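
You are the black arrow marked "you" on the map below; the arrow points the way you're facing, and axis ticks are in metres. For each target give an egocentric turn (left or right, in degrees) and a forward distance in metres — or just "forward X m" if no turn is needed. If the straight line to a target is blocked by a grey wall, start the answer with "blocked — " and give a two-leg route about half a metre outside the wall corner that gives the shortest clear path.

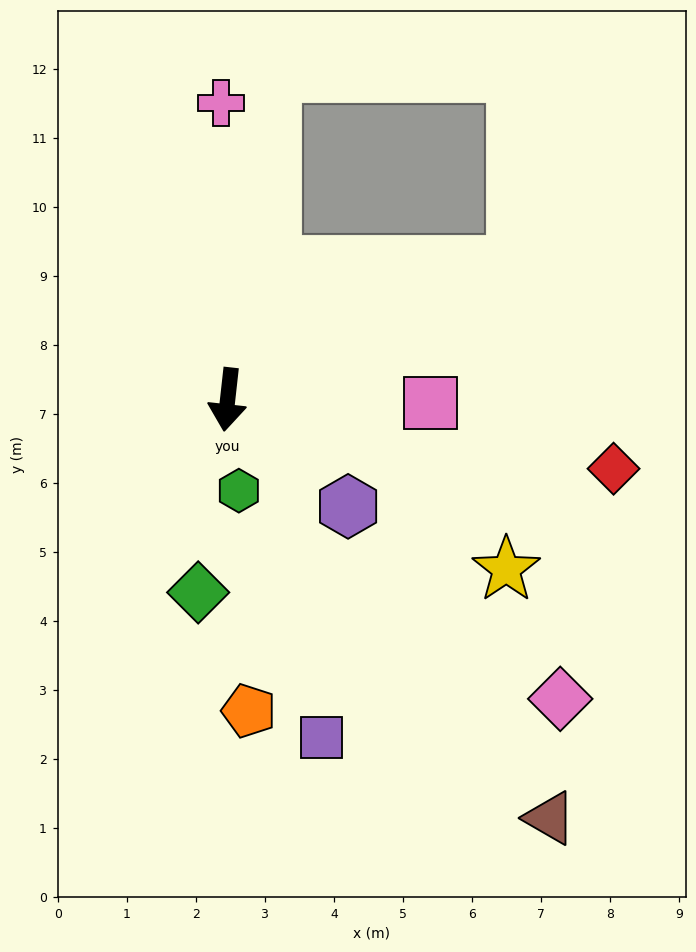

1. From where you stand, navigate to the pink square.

turn left 95°, forward 2.9 m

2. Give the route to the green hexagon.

turn left 13°, forward 1.3 m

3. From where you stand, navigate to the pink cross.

turn right 172°, forward 4.3 m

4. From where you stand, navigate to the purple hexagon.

turn left 55°, forward 2.3 m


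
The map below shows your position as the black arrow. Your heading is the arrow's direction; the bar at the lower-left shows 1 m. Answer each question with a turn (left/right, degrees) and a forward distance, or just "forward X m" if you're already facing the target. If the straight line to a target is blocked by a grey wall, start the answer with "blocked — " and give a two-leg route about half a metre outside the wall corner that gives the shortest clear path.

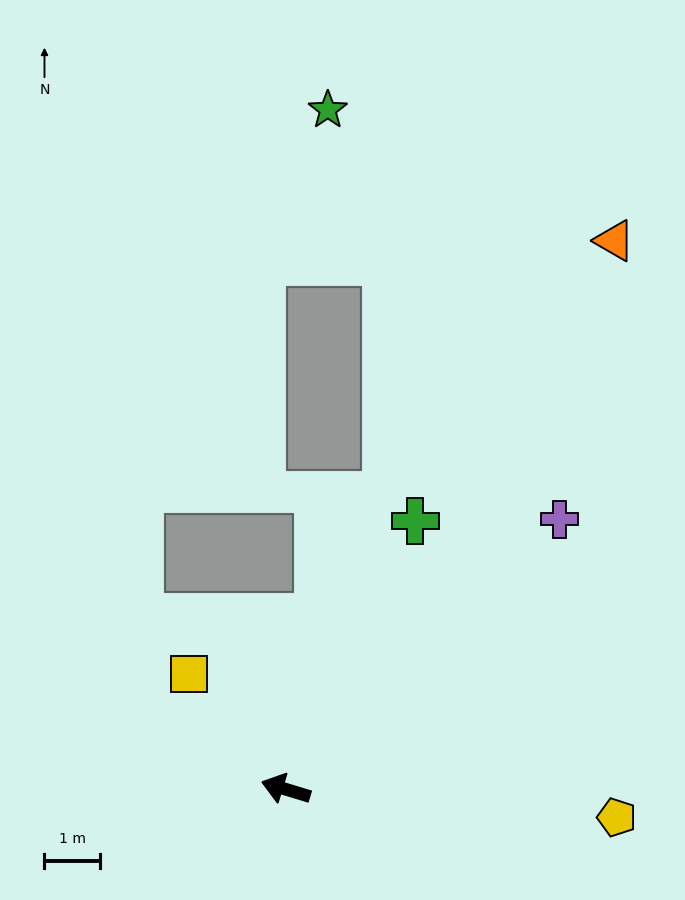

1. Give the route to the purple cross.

turn right 118°, forward 6.9 m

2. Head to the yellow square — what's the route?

turn right 33°, forward 2.7 m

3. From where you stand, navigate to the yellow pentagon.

turn right 168°, forward 6.0 m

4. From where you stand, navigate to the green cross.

turn right 99°, forward 5.4 m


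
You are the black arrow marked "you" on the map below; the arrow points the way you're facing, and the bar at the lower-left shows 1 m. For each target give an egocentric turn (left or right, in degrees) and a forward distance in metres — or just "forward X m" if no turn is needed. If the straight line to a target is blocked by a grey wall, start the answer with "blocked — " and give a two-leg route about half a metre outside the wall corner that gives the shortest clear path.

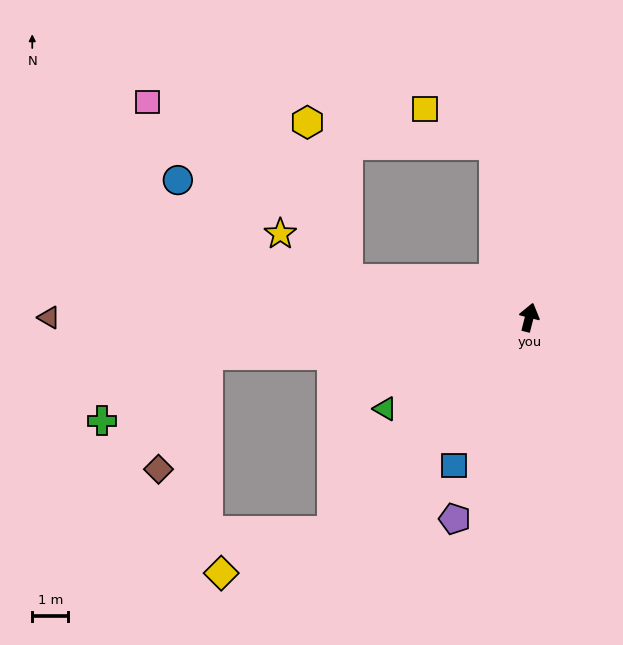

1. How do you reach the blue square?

turn left 167°, forward 4.6 m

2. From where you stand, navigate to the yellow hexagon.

blocked — turn left 92°, forward 5.1 m, then turn right 63°, forward 4.5 m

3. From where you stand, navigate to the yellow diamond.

blocked — turn left 152°, forward 8.0 m, then turn right 27°, forward 3.3 m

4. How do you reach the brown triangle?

turn left 104°, forward 13.3 m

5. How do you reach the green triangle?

turn left 137°, forward 4.7 m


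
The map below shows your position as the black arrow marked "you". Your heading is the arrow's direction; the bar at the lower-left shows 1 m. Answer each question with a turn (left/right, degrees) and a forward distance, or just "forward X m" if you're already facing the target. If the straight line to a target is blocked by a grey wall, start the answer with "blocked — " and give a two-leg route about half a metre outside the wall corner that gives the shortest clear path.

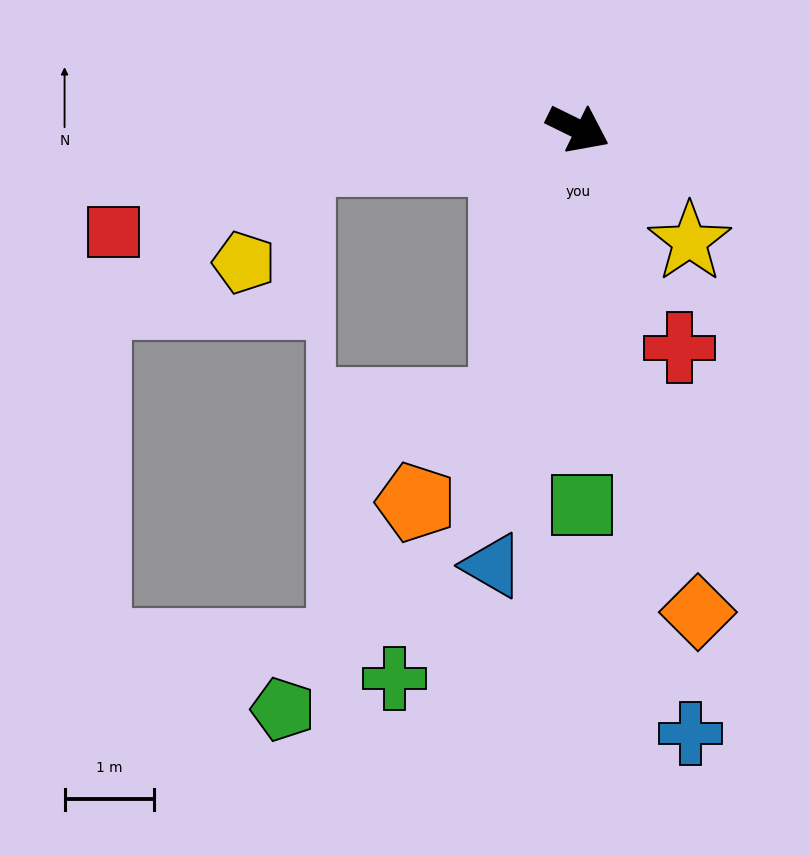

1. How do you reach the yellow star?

turn right 19°, forward 1.8 m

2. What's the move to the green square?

turn right 63°, forward 4.2 m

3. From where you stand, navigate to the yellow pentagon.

blocked — turn right 148°, forward 3.2 m, then turn left 57°, forward 1.3 m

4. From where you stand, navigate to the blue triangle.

turn right 75°, forward 5.0 m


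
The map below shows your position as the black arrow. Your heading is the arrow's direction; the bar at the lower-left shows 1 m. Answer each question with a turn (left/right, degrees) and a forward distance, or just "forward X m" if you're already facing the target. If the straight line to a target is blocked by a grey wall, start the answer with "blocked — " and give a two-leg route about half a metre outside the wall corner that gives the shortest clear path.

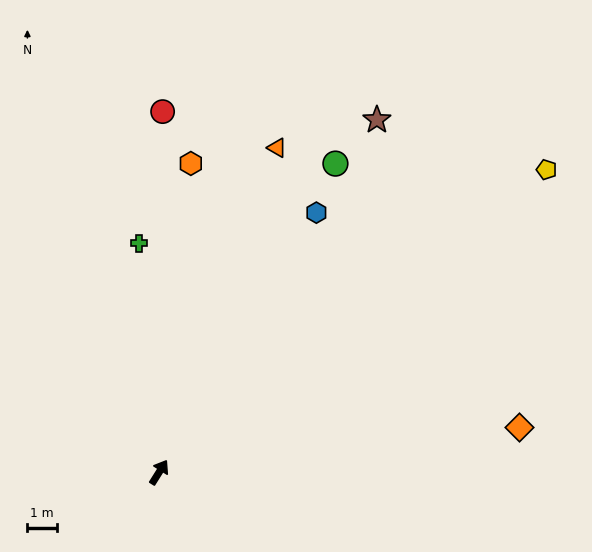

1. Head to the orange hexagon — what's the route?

turn left 26°, forward 10.6 m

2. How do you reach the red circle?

turn left 32°, forward 12.3 m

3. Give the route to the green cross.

turn left 37°, forward 7.8 m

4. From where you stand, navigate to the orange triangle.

turn left 12°, forward 11.8 m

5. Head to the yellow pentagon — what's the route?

turn right 20°, forward 16.8 m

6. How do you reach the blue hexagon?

forward 10.4 m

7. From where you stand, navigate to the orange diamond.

turn right 51°, forward 12.4 m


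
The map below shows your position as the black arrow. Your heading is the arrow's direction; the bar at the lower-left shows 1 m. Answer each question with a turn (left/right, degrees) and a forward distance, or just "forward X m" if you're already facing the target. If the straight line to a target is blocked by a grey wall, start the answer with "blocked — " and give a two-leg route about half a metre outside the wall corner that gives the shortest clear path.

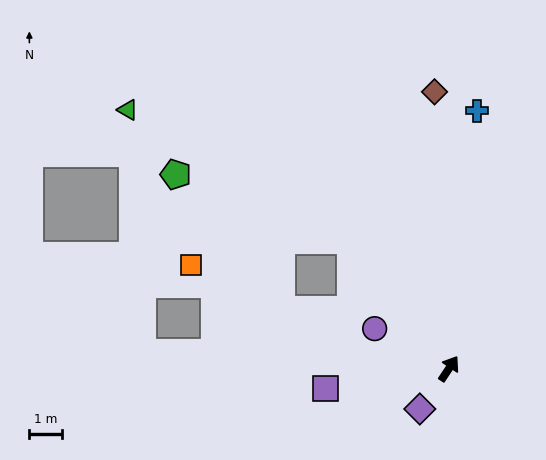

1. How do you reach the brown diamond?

turn left 37°, forward 8.5 m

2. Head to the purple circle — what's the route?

turn left 95°, forward 2.6 m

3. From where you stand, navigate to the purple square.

turn left 133°, forward 3.8 m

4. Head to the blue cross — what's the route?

turn left 27°, forward 7.9 m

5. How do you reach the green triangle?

blocked — turn left 71°, forward 4.9 m, then turn left 22°, forward 7.9 m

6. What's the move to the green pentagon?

blocked — turn left 71°, forward 4.9 m, then turn left 32°, forward 5.7 m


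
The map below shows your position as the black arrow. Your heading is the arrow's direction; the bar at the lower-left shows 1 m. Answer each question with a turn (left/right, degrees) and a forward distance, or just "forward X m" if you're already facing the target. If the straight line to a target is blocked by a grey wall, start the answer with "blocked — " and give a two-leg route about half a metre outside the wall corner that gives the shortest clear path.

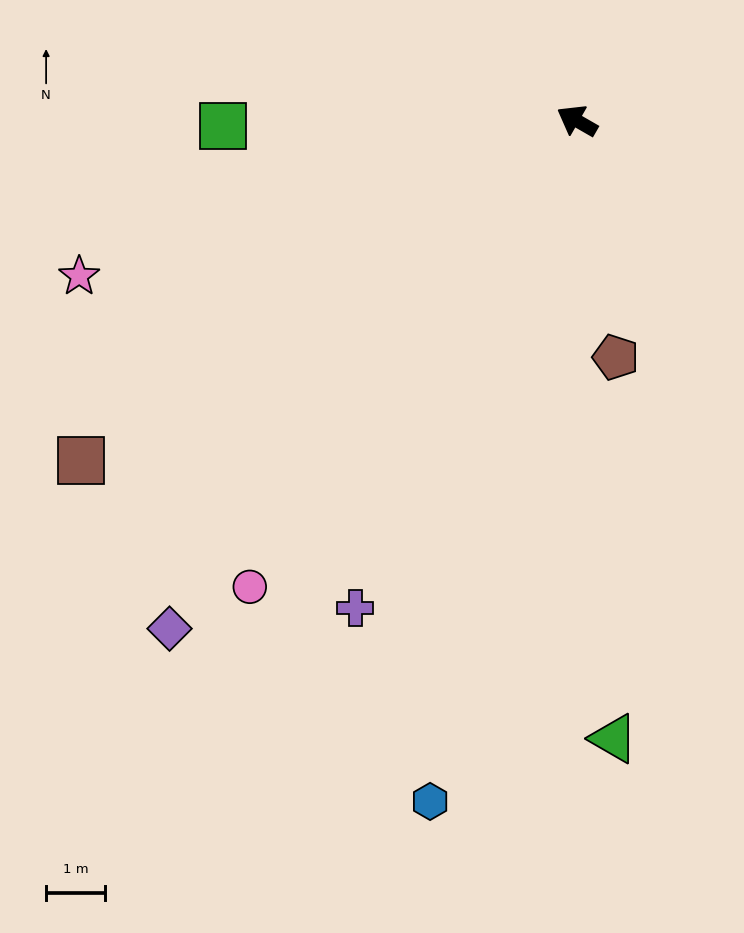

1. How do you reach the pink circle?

turn left 85°, forward 9.6 m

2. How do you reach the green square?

turn left 31°, forward 6.0 m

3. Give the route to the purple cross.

turn left 95°, forward 9.0 m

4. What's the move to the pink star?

turn left 47°, forward 8.8 m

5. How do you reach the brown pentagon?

turn left 129°, forward 4.0 m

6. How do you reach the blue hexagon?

turn left 108°, forward 11.8 m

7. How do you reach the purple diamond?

turn left 81°, forward 11.0 m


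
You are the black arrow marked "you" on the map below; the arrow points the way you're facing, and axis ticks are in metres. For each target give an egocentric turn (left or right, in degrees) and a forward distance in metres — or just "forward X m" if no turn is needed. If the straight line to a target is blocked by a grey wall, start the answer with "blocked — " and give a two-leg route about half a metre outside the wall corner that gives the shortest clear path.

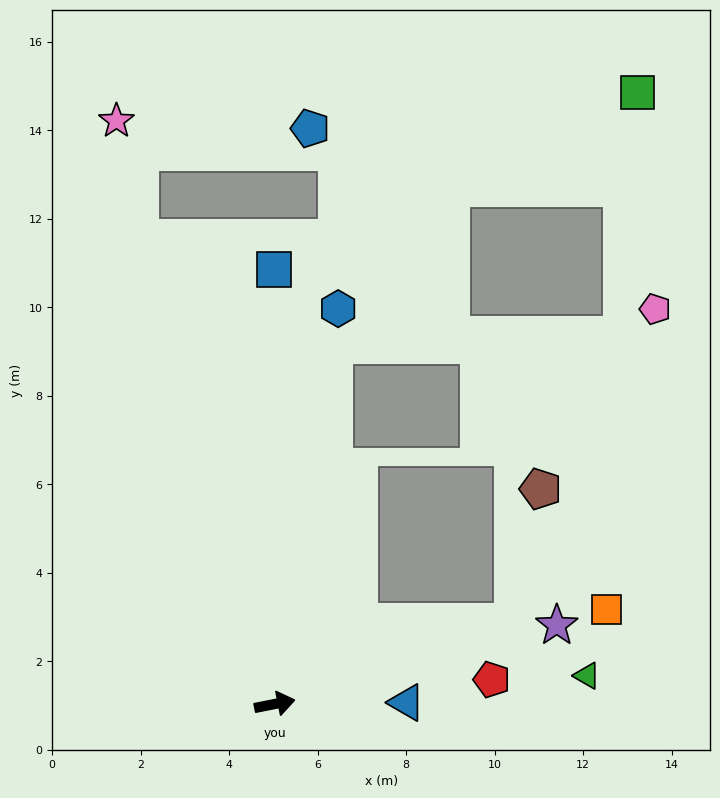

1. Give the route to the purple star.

turn left 4°, forward 6.6 m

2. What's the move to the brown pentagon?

blocked — turn left 8°, forward 5.7 m, then turn left 59°, forward 3.1 m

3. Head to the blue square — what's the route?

turn left 79°, forward 9.8 m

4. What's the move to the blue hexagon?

turn left 70°, forward 9.1 m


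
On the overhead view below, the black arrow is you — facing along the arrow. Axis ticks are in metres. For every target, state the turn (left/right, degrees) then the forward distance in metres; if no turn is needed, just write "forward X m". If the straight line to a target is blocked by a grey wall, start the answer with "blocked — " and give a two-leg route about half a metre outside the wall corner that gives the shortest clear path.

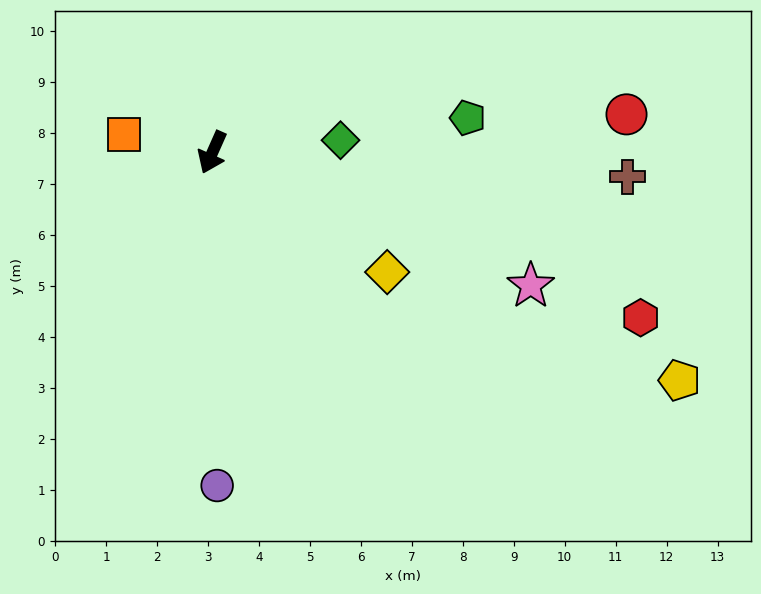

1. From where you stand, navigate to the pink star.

turn left 91°, forward 6.8 m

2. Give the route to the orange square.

turn right 77°, forward 1.8 m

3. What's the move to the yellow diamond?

turn left 80°, forward 4.2 m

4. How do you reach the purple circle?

turn left 25°, forward 6.5 m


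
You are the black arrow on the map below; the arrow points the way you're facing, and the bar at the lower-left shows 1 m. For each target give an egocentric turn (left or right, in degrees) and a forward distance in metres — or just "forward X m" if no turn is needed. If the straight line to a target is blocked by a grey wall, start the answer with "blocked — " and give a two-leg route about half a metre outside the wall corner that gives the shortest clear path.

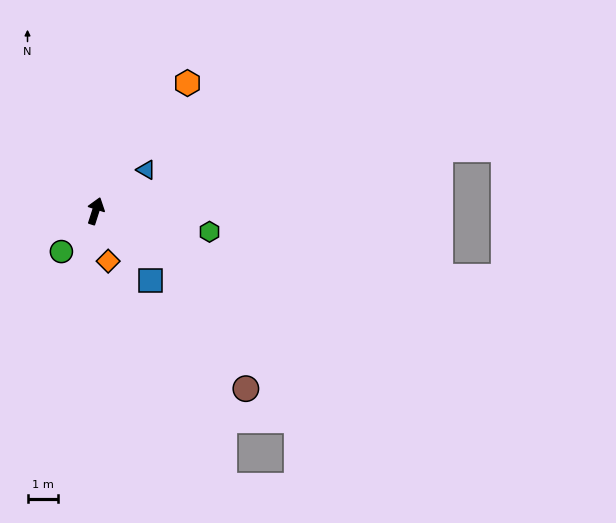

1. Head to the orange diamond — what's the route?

turn right 148°, forward 1.7 m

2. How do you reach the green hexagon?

turn right 83°, forward 3.8 m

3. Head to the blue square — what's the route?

turn right 124°, forward 2.9 m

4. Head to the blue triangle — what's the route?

turn right 33°, forward 2.1 m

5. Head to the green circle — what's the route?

turn left 158°, forward 1.7 m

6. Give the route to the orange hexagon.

turn right 18°, forward 5.1 m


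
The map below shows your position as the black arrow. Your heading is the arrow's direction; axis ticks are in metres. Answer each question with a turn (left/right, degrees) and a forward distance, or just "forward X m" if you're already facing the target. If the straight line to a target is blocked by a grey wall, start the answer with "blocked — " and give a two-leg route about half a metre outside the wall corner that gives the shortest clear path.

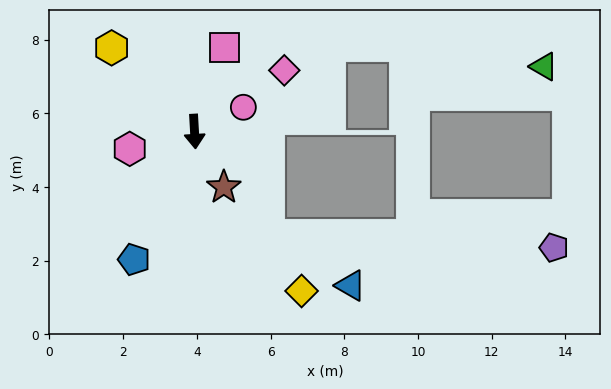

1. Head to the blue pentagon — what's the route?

turn right 29°, forward 3.8 m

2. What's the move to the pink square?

turn left 157°, forward 2.4 m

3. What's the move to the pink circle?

turn left 113°, forward 1.5 m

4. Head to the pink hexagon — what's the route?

turn right 78°, forward 1.8 m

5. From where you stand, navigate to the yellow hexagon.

turn right 139°, forward 3.2 m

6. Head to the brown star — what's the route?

turn left 25°, forward 1.7 m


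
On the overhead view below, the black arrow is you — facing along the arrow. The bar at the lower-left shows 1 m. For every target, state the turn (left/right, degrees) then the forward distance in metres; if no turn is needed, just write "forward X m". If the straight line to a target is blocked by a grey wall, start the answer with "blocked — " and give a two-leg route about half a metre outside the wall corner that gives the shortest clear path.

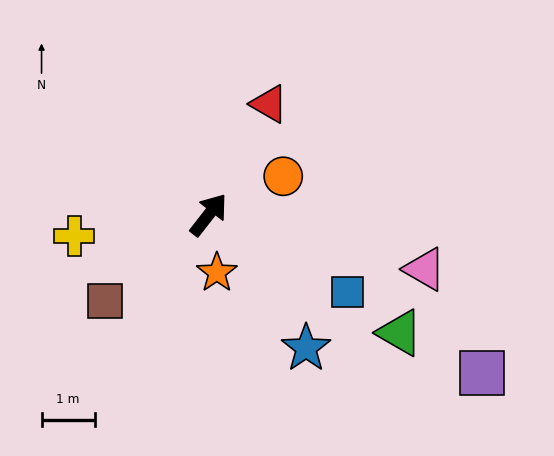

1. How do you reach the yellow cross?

turn left 137°, forward 2.6 m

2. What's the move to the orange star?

turn right 134°, forward 1.1 m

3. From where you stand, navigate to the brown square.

turn left 168°, forward 2.5 m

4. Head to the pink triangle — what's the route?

turn right 66°, forward 4.2 m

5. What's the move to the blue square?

turn right 81°, forward 3.0 m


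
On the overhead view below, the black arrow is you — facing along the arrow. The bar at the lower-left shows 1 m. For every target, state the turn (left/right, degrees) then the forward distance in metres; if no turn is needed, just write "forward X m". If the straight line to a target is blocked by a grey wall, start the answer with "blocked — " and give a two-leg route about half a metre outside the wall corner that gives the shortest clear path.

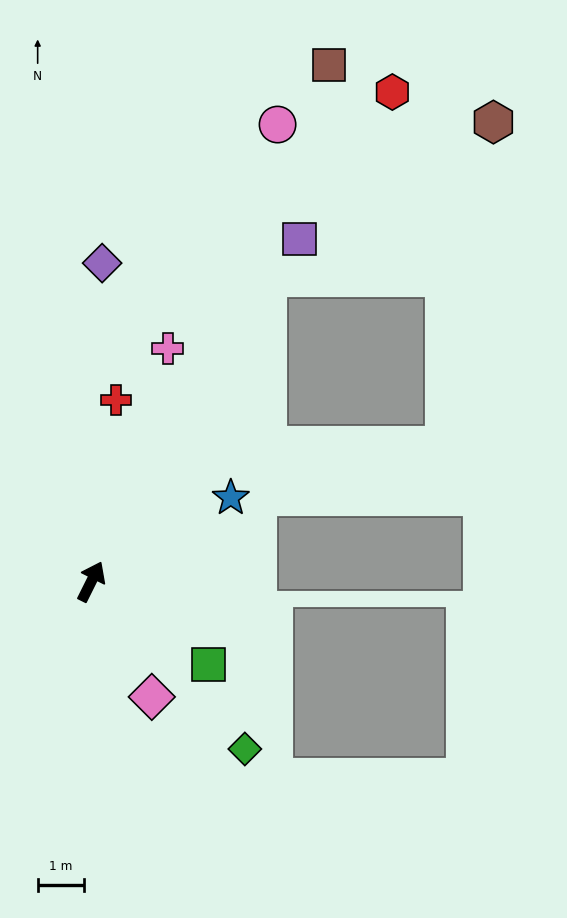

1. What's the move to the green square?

turn right 99°, forward 3.1 m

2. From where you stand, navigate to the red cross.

turn left 19°, forward 3.9 m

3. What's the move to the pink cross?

turn left 8°, forward 5.3 m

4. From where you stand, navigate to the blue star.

turn right 33°, forward 3.5 m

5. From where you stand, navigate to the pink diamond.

turn right 126°, forward 2.8 m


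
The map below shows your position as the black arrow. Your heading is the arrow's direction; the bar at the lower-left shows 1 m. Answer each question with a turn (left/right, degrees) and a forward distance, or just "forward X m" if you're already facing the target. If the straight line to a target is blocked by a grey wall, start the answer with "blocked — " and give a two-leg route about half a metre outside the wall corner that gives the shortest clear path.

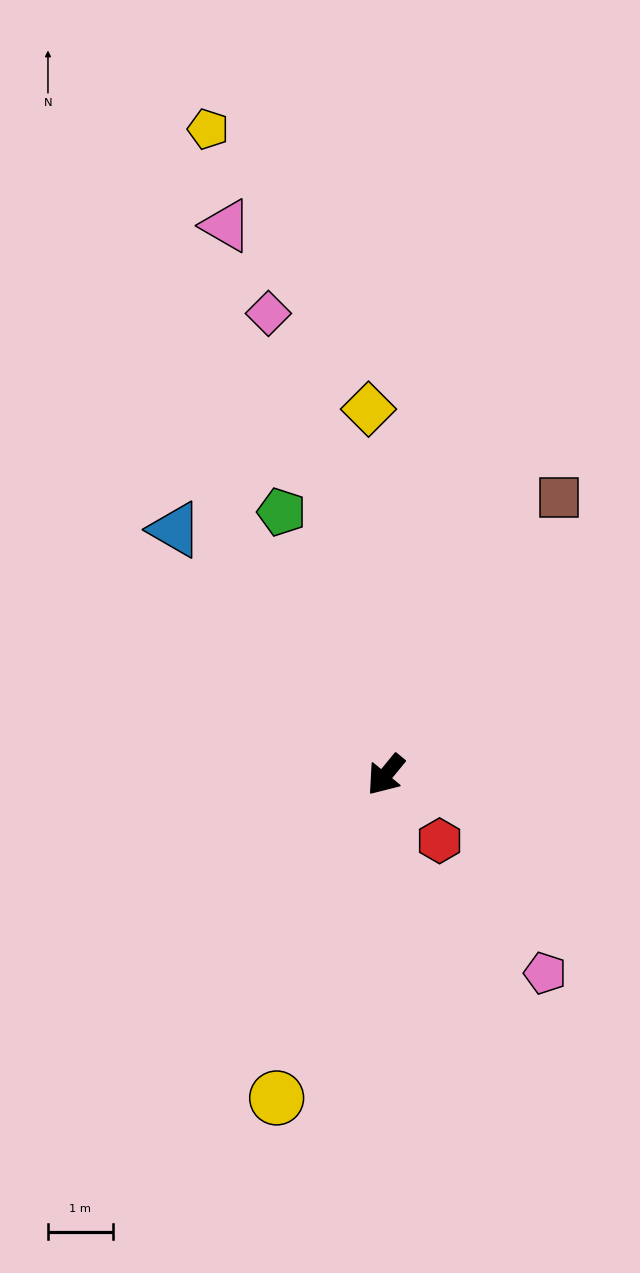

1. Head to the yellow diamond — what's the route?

turn right 138°, forward 5.7 m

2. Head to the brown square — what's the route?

turn right 173°, forward 5.1 m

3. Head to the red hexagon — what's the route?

turn left 79°, forward 1.3 m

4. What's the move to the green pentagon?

turn right 119°, forward 4.4 m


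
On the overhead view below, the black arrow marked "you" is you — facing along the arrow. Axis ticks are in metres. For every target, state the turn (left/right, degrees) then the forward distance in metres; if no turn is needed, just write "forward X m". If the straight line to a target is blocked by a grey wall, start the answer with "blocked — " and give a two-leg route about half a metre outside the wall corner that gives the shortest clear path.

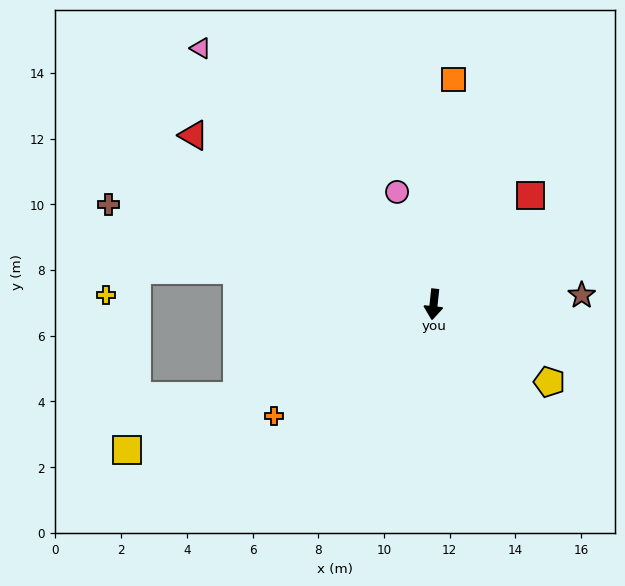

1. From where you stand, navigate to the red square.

turn left 144°, forward 4.4 m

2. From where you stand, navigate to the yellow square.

turn right 59°, forward 10.3 m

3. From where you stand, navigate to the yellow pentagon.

turn left 62°, forward 4.2 m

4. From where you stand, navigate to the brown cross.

turn right 101°, forward 10.4 m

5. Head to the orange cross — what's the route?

turn right 49°, forward 5.9 m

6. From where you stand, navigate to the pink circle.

turn right 156°, forward 3.6 m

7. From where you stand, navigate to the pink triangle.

turn right 132°, forward 10.5 m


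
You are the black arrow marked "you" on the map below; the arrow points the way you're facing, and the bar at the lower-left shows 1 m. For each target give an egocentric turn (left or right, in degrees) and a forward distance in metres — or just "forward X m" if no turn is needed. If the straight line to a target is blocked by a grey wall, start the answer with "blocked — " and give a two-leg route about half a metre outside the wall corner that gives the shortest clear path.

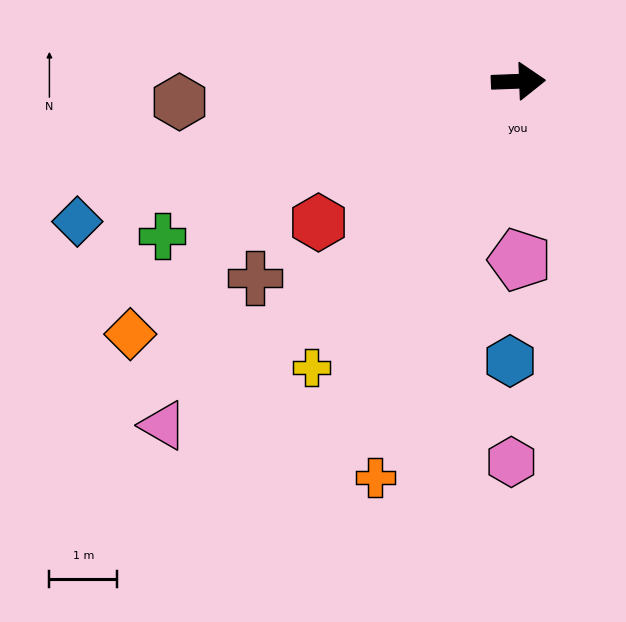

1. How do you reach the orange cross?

turn right 112°, forward 6.2 m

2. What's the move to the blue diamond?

turn right 165°, forward 6.8 m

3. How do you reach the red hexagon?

turn right 147°, forward 3.6 m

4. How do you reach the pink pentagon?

turn right 92°, forward 2.6 m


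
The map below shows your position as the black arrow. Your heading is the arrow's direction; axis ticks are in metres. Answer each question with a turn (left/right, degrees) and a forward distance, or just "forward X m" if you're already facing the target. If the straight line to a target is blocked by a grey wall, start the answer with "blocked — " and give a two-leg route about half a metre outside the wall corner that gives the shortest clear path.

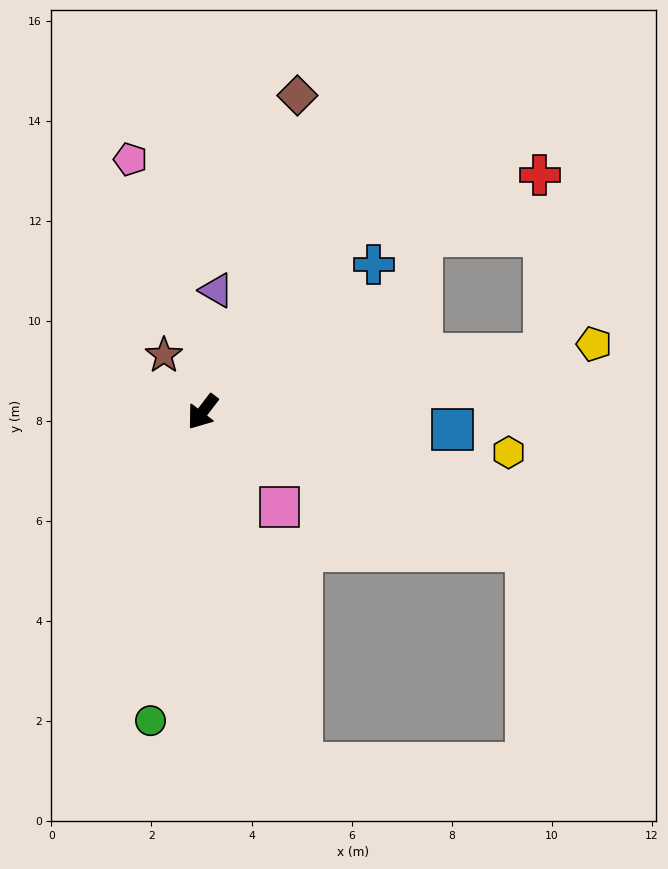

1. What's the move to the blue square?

turn left 123°, forward 5.0 m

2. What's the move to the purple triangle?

turn right 149°, forward 2.4 m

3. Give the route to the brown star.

turn right 108°, forward 1.4 m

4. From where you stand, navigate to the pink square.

turn left 76°, forward 2.4 m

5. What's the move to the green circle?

turn left 28°, forward 6.3 m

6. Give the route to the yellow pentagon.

turn left 137°, forward 7.9 m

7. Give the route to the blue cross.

turn left 168°, forward 4.5 m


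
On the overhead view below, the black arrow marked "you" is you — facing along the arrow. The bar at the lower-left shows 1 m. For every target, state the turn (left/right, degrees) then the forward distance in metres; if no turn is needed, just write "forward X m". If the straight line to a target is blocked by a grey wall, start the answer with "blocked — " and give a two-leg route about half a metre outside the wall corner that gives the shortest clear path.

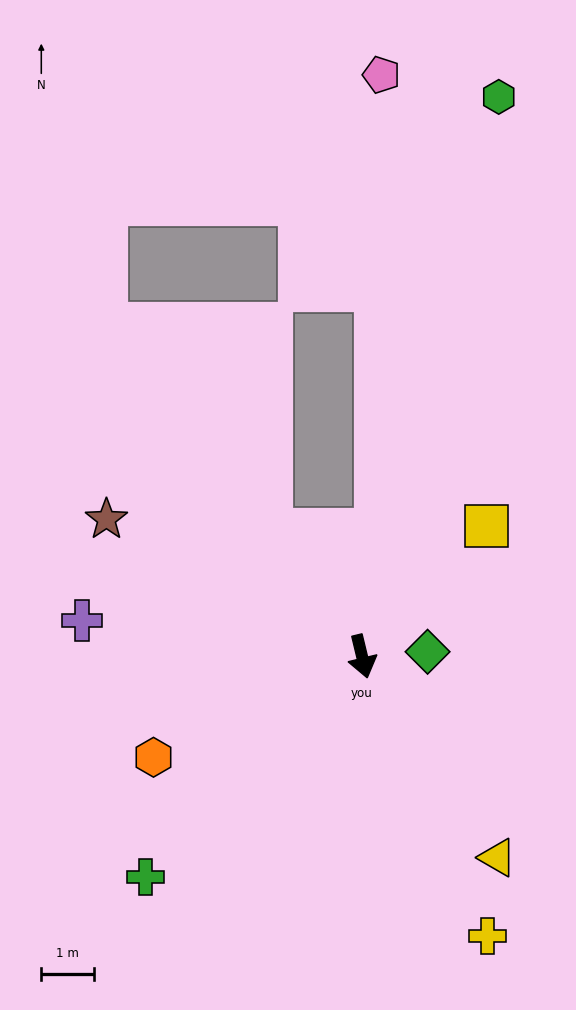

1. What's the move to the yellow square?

turn left 123°, forward 3.4 m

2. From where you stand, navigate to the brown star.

turn right 132°, forward 5.5 m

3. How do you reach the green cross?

turn right 58°, forward 5.8 m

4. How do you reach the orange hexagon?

turn right 78°, forward 4.4 m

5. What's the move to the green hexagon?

turn left 153°, forward 10.9 m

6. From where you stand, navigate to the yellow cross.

turn left 11°, forward 5.8 m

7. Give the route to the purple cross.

turn right 111°, forward 5.3 m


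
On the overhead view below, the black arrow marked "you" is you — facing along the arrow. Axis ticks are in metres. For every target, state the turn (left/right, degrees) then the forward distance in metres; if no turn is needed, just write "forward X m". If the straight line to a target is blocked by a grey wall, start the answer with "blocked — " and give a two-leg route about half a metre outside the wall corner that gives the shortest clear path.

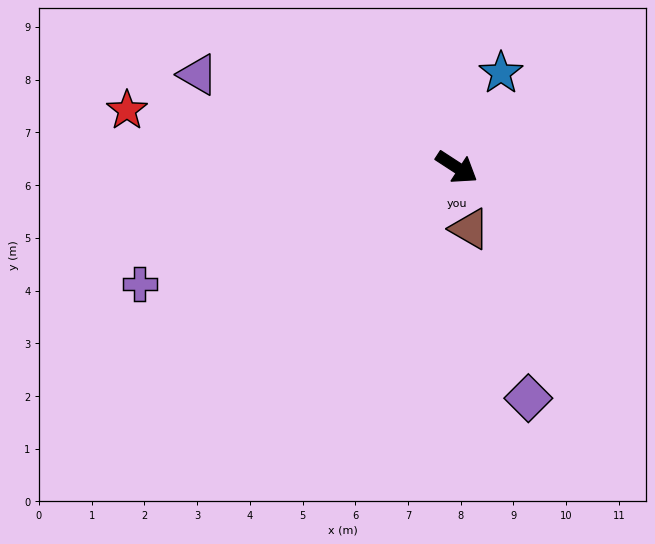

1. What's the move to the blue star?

turn left 98°, forward 2.0 m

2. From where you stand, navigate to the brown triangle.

turn right 45°, forward 1.2 m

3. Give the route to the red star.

turn right 157°, forward 6.3 m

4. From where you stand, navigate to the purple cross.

turn right 127°, forward 6.4 m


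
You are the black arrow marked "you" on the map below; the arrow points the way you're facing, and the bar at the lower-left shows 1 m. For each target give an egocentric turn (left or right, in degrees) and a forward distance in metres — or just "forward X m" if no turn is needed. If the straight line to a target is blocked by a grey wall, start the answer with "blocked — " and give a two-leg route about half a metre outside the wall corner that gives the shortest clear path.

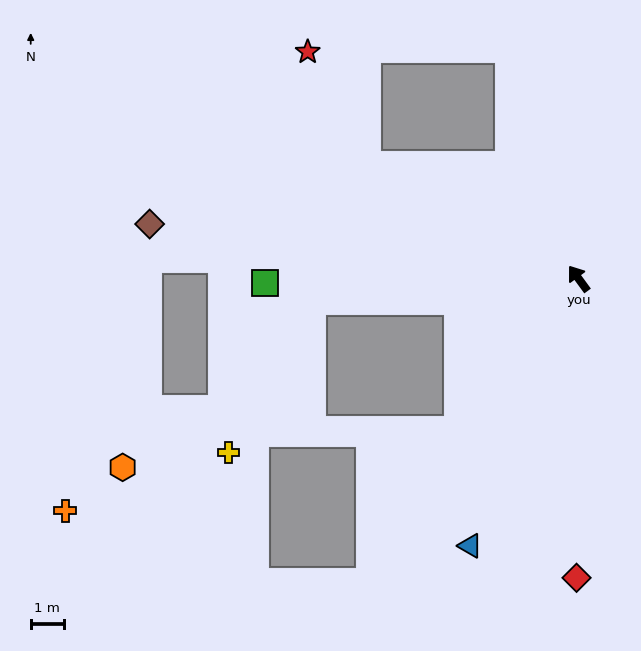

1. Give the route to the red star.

blocked — turn left 26°, forward 7.2 m, then turn right 35°, forward 3.8 m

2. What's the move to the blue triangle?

turn left 122°, forward 8.7 m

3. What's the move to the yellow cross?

blocked — turn left 59°, forward 8.0 m, then turn left 56°, forward 5.2 m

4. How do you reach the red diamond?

turn left 143°, forward 9.0 m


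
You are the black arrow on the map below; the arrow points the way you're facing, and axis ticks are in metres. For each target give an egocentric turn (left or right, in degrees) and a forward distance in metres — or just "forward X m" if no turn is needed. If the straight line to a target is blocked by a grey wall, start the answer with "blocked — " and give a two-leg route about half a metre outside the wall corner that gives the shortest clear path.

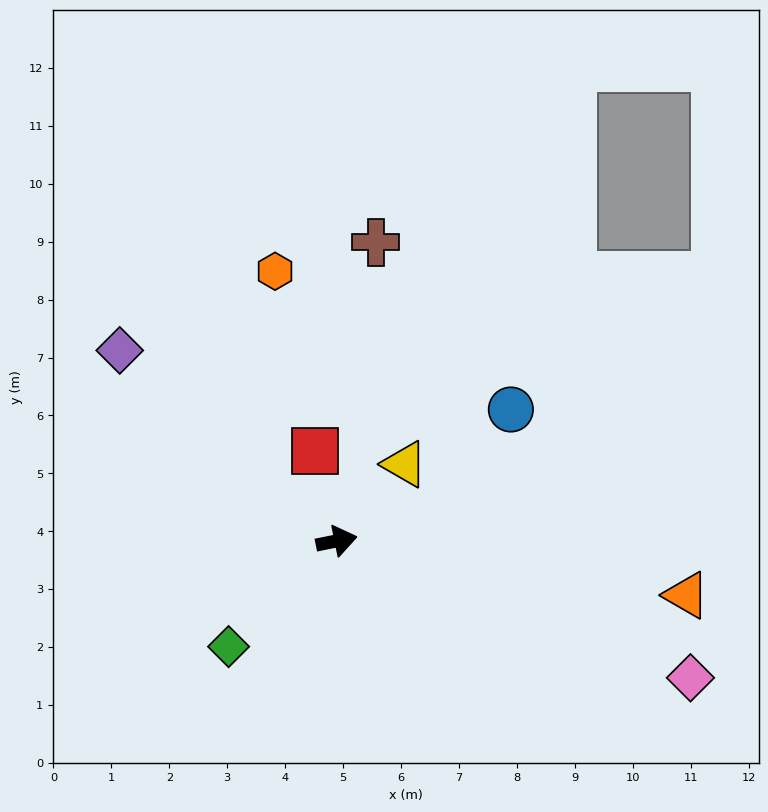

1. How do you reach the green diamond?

turn right 147°, forward 2.6 m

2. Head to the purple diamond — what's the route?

turn left 127°, forward 5.0 m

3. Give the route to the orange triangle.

turn right 20°, forward 6.1 m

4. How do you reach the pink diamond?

turn right 33°, forward 6.5 m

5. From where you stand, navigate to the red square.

turn left 92°, forward 1.6 m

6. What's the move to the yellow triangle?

turn left 37°, forward 1.8 m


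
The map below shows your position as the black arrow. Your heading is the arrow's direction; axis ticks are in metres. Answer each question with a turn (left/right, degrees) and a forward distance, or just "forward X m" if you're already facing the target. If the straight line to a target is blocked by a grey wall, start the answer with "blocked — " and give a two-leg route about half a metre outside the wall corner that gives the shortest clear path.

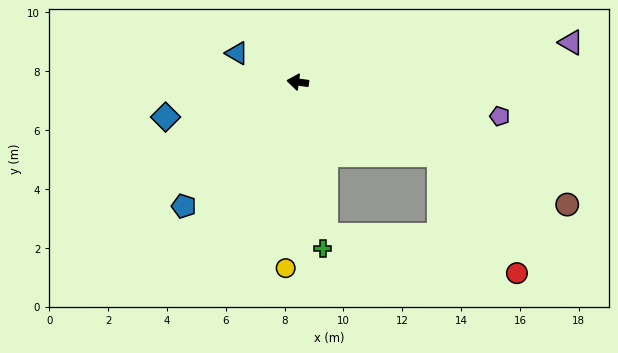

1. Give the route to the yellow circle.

turn left 94°, forward 6.3 m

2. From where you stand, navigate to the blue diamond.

turn left 22°, forward 4.6 m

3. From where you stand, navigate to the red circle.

blocked — turn left 160°, forward 5.4 m, then turn right 29°, forward 4.8 m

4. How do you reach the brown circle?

turn left 163°, forward 10.1 m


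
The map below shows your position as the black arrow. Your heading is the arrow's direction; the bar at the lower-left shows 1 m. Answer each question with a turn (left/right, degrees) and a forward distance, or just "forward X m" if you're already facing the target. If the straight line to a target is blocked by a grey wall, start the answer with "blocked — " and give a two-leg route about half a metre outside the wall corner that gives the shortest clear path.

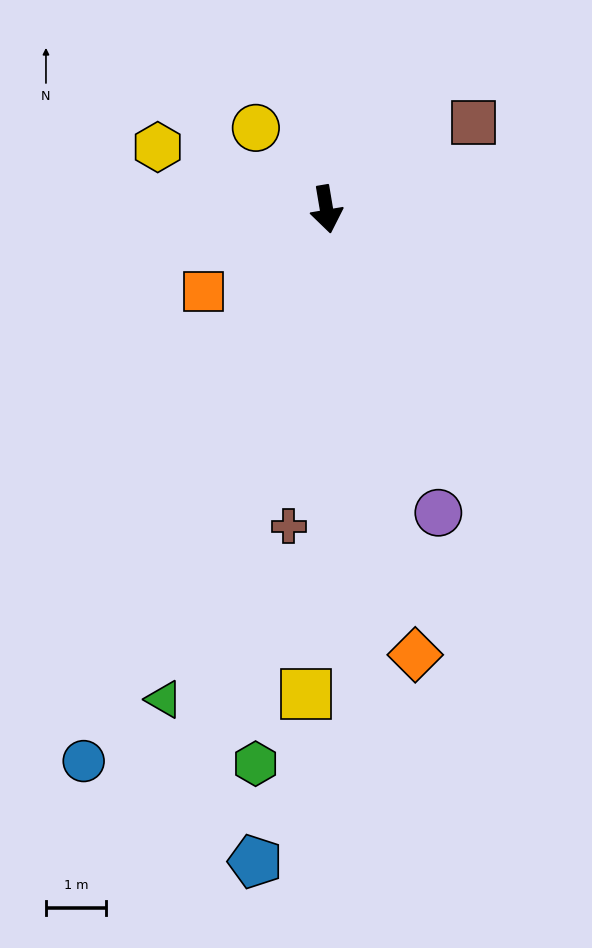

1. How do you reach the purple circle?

turn left 11°, forward 5.4 m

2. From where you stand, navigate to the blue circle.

turn right 33°, forward 10.1 m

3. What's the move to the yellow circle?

turn right 149°, forward 1.8 m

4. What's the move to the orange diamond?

forward 7.6 m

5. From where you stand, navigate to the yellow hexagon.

turn right 120°, forward 3.0 m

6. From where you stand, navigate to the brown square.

turn left 111°, forward 2.9 m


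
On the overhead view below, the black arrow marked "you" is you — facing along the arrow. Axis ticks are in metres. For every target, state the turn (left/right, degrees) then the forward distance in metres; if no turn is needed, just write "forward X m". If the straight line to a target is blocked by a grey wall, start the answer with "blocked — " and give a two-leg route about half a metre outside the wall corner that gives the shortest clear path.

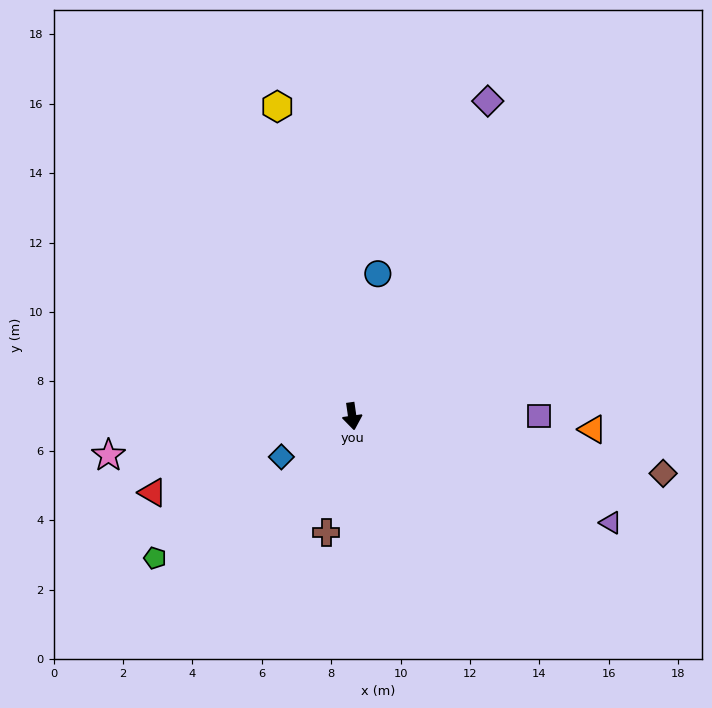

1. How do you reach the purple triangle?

turn left 59°, forward 8.1 m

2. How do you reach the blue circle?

turn left 162°, forward 4.2 m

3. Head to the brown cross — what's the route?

turn right 21°, forward 3.4 m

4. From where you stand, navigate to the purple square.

turn left 82°, forward 5.4 m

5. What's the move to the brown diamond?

turn left 71°, forward 9.1 m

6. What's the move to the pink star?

turn right 89°, forward 7.1 m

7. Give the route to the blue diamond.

turn right 68°, forward 2.4 m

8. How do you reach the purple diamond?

turn left 149°, forward 9.9 m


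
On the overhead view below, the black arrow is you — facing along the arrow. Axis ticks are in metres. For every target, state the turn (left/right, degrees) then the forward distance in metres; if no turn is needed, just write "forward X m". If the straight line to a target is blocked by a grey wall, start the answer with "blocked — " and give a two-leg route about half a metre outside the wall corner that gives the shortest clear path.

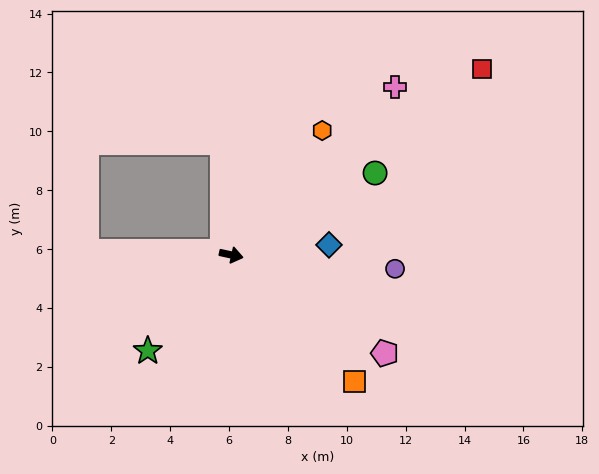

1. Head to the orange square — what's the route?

turn right 33°, forward 6.0 m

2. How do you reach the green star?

turn right 119°, forward 4.3 m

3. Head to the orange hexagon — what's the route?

turn left 66°, forward 5.2 m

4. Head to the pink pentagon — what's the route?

turn right 20°, forward 6.2 m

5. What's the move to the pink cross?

turn left 58°, forward 8.0 m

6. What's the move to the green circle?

turn left 42°, forward 5.6 m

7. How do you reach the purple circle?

turn left 8°, forward 5.6 m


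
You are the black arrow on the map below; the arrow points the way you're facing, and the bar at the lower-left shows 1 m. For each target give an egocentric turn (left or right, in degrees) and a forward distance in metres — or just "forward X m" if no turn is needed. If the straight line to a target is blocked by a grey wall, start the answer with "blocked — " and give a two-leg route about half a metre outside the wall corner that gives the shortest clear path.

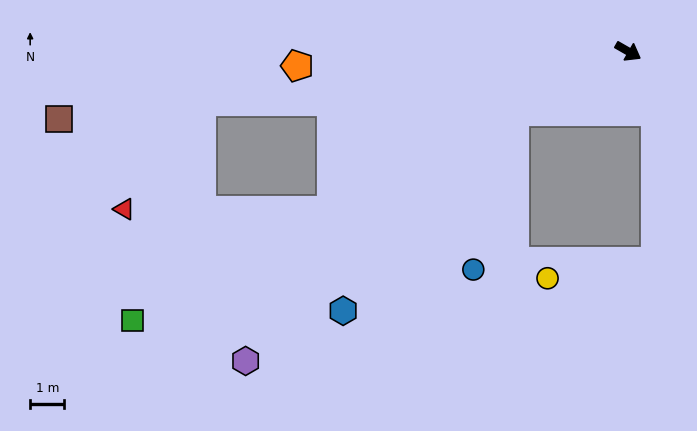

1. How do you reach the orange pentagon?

turn right 148°, forward 9.7 m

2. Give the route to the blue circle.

blocked — turn right 122°, forward 3.7 m, then turn left 47°, forward 4.8 m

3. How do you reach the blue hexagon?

blocked — turn right 122°, forward 3.7 m, then turn left 21°, forward 7.7 m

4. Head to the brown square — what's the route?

turn right 143°, forward 16.8 m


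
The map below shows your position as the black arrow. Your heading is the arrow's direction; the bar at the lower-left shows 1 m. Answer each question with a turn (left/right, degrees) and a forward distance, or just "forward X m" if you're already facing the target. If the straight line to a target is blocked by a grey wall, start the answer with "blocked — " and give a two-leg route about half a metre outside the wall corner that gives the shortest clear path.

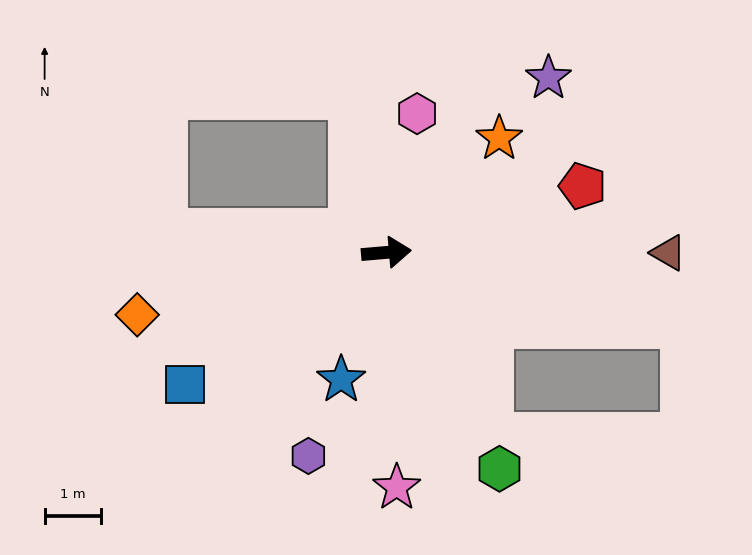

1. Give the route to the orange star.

turn left 40°, forward 2.8 m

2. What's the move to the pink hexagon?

turn left 73°, forward 2.5 m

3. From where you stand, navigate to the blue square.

turn right 152°, forward 4.2 m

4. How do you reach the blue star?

turn right 114°, forward 2.4 m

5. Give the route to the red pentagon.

turn left 14°, forward 3.6 m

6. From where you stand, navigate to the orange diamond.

turn right 171°, forward 4.5 m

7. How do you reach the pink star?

turn right 92°, forward 4.1 m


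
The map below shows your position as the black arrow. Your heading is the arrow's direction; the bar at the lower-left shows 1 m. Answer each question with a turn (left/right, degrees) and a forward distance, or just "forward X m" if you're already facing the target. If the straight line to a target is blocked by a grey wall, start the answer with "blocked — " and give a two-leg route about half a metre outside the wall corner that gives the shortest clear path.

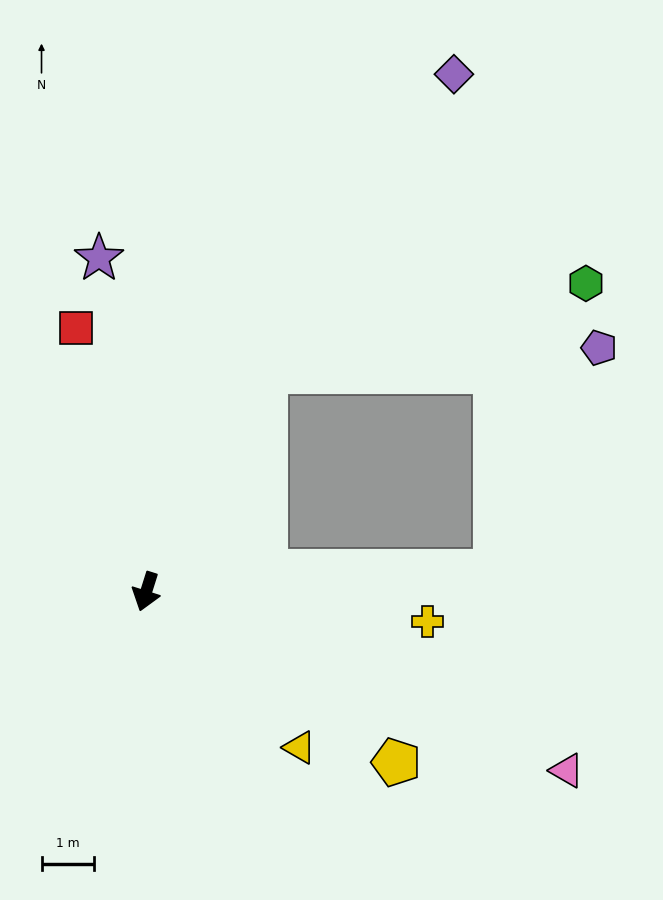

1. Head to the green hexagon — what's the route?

blocked — turn left 169°, forward 4.7 m, then turn right 46°, forward 6.3 m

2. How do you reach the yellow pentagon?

turn left 73°, forward 5.7 m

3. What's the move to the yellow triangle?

turn left 62°, forward 4.1 m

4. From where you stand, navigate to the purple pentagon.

blocked — turn left 169°, forward 4.7 m, then turn right 58°, forward 6.3 m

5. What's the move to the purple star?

turn right 154°, forward 6.4 m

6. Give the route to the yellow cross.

turn left 101°, forward 5.4 m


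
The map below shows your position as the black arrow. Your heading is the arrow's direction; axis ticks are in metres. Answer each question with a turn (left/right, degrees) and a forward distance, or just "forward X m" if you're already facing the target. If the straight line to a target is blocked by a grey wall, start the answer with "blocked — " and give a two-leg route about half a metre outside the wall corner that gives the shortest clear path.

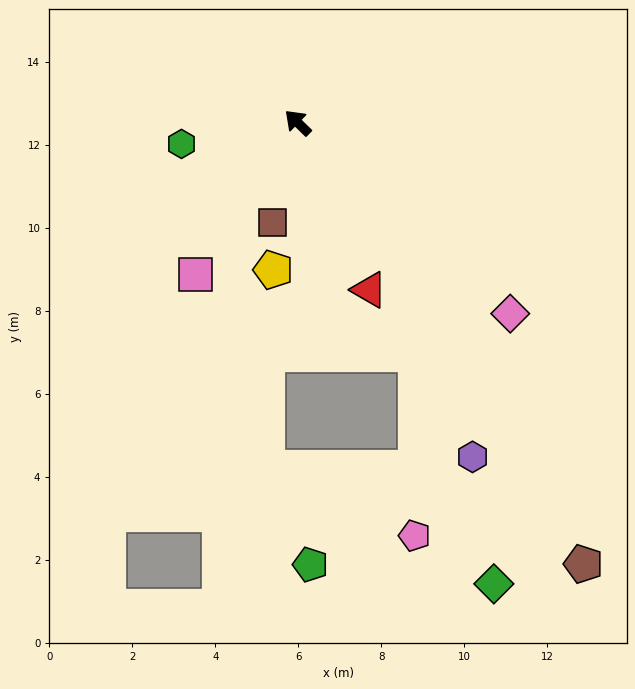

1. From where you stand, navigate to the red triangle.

turn left 157°, forward 4.4 m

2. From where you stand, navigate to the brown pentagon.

turn left 167°, forward 12.7 m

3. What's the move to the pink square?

turn left 100°, forward 4.4 m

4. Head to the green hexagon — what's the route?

turn left 55°, forward 2.8 m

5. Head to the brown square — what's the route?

turn left 120°, forward 2.5 m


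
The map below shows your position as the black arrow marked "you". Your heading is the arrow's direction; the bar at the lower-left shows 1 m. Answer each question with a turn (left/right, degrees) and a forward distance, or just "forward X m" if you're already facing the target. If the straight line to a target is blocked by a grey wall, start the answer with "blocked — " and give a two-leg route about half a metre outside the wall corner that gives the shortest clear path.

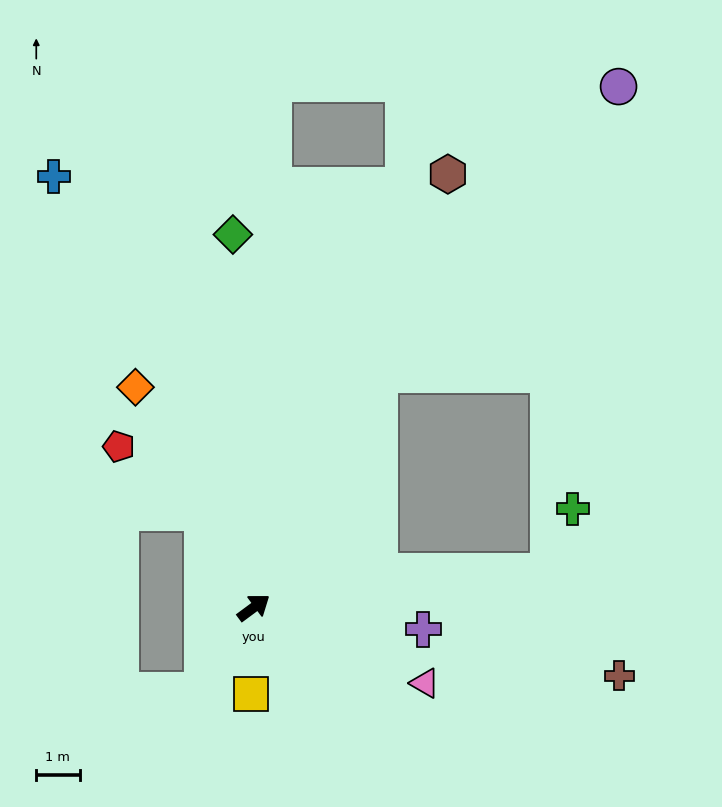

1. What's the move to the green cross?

blocked — turn right 30°, forward 6.9 m, then turn left 62°, forward 1.6 m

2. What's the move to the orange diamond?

turn left 82°, forward 5.8 m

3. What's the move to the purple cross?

turn right 44°, forward 3.9 m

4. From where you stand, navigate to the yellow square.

turn right 128°, forward 2.0 m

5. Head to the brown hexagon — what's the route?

turn left 29°, forward 11.0 m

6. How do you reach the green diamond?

turn left 57°, forward 8.6 m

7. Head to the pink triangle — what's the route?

turn right 60°, forward 4.3 m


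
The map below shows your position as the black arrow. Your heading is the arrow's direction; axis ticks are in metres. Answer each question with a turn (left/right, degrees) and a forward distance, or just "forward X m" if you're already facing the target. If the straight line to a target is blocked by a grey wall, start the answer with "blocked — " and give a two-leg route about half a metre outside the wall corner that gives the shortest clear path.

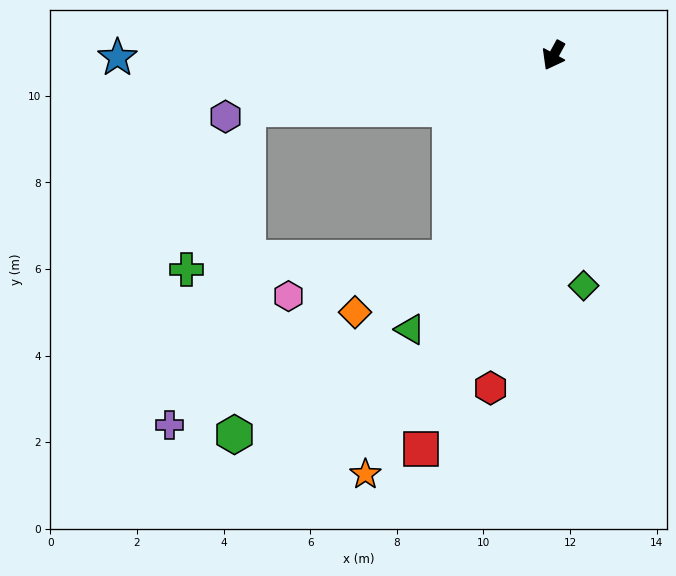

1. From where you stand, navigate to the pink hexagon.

blocked — forward 5.3 m, then turn right 48°, forward 3.8 m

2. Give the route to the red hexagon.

turn left 18°, forward 7.8 m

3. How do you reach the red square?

turn left 10°, forward 9.6 m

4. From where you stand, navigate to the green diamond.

turn left 36°, forward 5.4 m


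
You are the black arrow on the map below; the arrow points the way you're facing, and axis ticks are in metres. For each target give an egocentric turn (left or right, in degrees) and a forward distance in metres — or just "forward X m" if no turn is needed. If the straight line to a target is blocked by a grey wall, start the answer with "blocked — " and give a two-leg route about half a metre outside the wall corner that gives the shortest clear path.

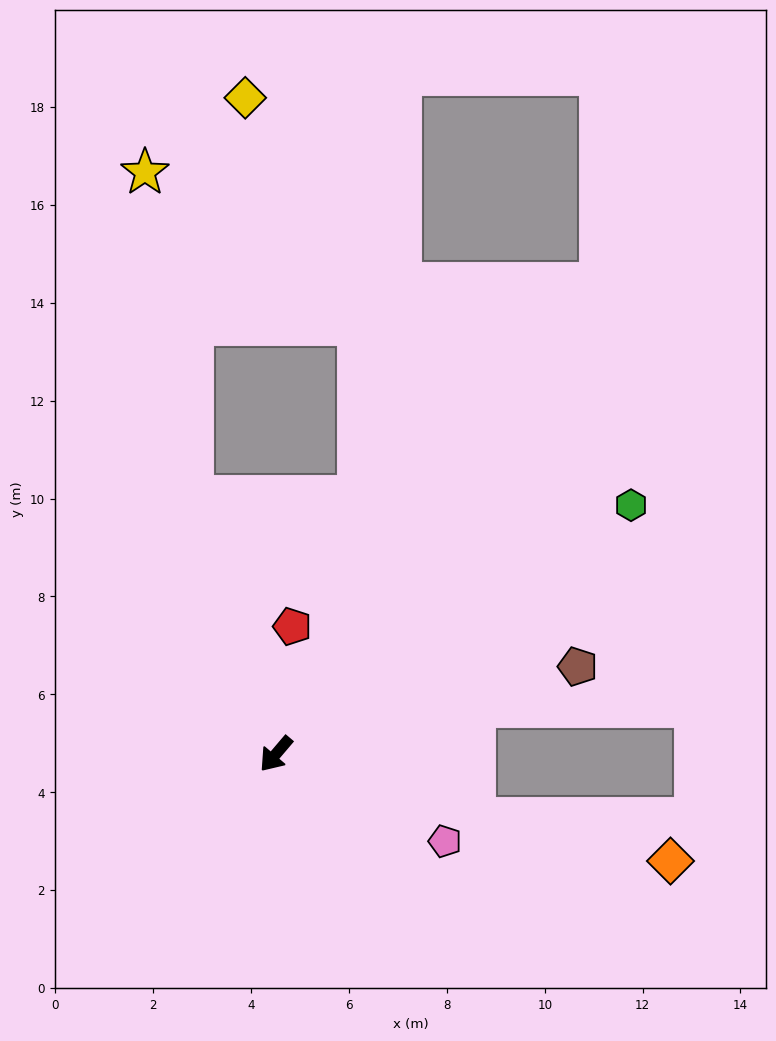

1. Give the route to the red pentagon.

turn right 147°, forward 2.6 m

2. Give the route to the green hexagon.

turn left 165°, forward 8.9 m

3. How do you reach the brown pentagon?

turn left 147°, forward 6.4 m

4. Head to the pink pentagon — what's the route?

turn left 103°, forward 3.9 m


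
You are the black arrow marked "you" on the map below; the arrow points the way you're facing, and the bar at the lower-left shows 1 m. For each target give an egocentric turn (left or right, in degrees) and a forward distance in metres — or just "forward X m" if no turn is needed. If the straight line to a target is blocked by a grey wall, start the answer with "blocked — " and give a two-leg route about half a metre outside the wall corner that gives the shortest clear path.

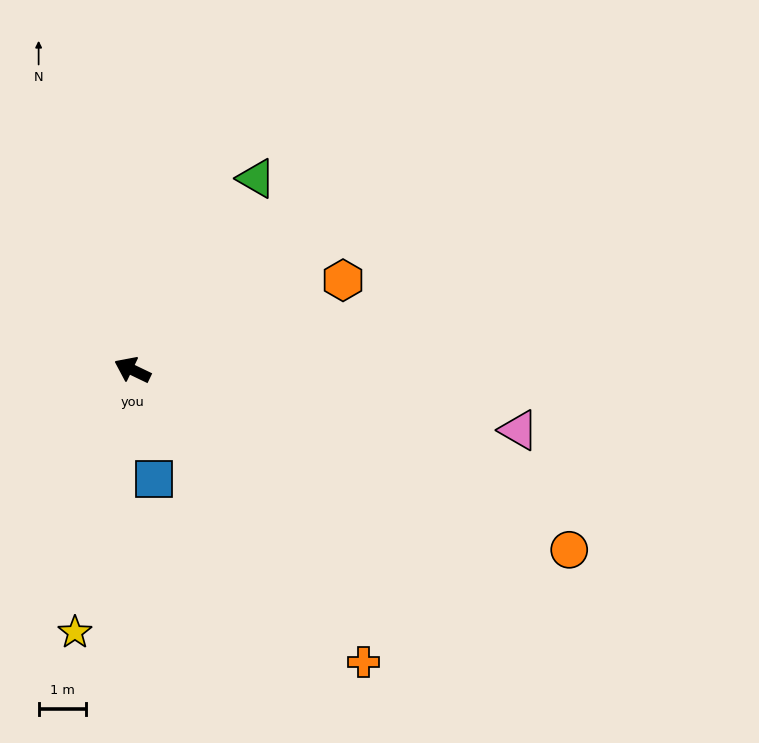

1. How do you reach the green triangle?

turn right 97°, forward 4.8 m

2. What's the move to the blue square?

turn left 127°, forward 2.4 m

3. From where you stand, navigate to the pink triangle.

turn right 163°, forward 8.3 m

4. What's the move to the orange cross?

turn left 154°, forward 7.9 m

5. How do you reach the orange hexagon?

turn right 131°, forward 4.9 m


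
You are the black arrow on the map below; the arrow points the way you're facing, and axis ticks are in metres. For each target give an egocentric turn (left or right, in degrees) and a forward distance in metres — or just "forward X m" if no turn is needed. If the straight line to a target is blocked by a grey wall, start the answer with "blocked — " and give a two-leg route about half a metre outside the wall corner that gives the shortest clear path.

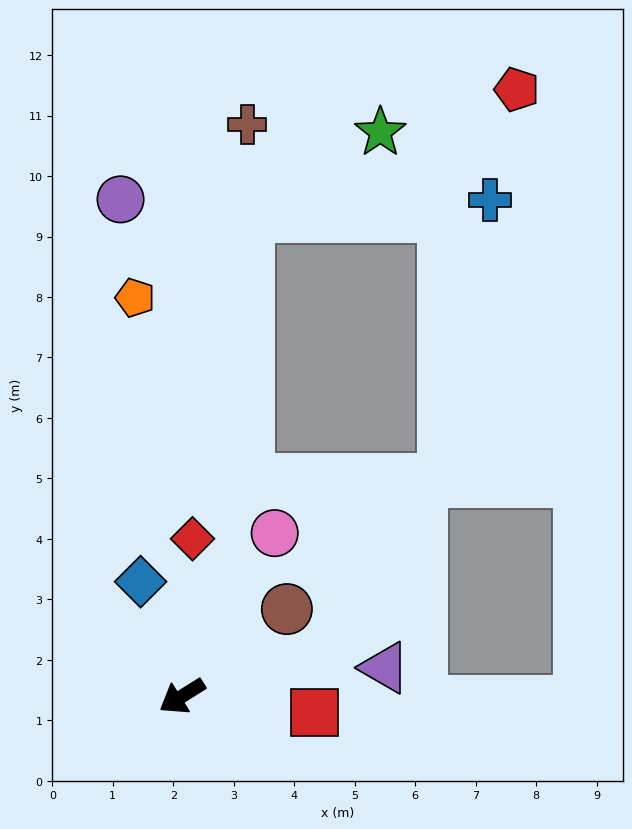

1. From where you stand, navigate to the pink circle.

turn right 152°, forward 3.1 m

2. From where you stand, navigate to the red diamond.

turn right 126°, forward 2.6 m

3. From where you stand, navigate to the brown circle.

turn right 172°, forward 2.3 m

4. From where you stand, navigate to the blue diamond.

turn right 102°, forward 2.0 m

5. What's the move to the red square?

turn left 141°, forward 2.2 m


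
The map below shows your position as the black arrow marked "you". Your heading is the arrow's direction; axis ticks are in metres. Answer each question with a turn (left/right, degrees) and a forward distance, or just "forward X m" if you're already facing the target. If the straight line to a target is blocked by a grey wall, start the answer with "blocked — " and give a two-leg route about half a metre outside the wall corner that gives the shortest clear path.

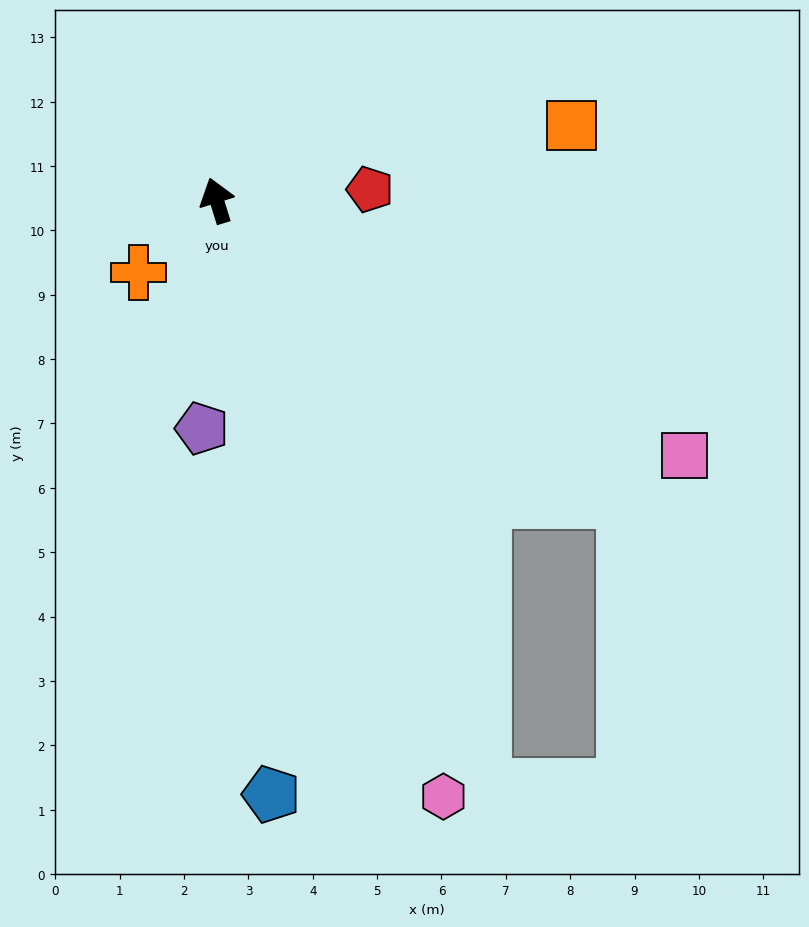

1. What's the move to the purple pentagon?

turn left 159°, forward 3.5 m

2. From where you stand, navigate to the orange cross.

turn left 115°, forward 1.7 m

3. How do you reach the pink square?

turn right 136°, forward 8.3 m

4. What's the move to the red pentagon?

turn right 103°, forward 2.4 m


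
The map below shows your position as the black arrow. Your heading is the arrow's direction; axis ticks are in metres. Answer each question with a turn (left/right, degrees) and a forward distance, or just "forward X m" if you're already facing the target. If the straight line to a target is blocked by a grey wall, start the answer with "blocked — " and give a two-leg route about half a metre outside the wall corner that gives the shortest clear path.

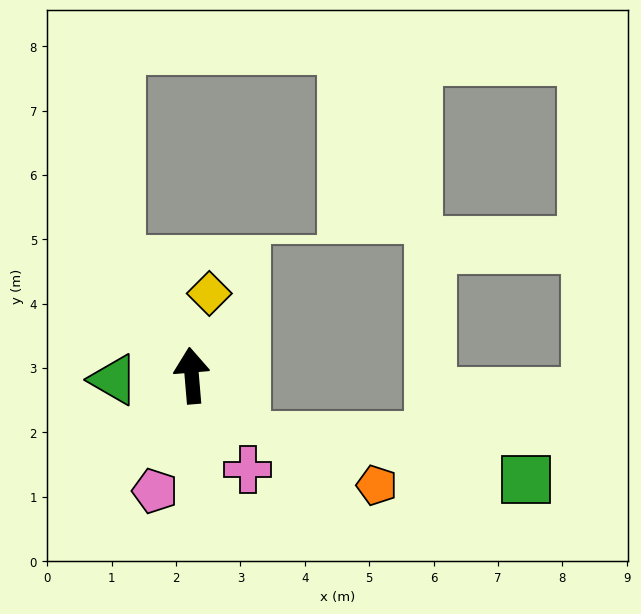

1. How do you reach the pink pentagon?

turn left 158°, forward 1.9 m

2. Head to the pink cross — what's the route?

turn right 154°, forward 1.7 m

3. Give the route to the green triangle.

turn left 88°, forward 1.2 m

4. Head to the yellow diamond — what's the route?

turn right 17°, forward 1.3 m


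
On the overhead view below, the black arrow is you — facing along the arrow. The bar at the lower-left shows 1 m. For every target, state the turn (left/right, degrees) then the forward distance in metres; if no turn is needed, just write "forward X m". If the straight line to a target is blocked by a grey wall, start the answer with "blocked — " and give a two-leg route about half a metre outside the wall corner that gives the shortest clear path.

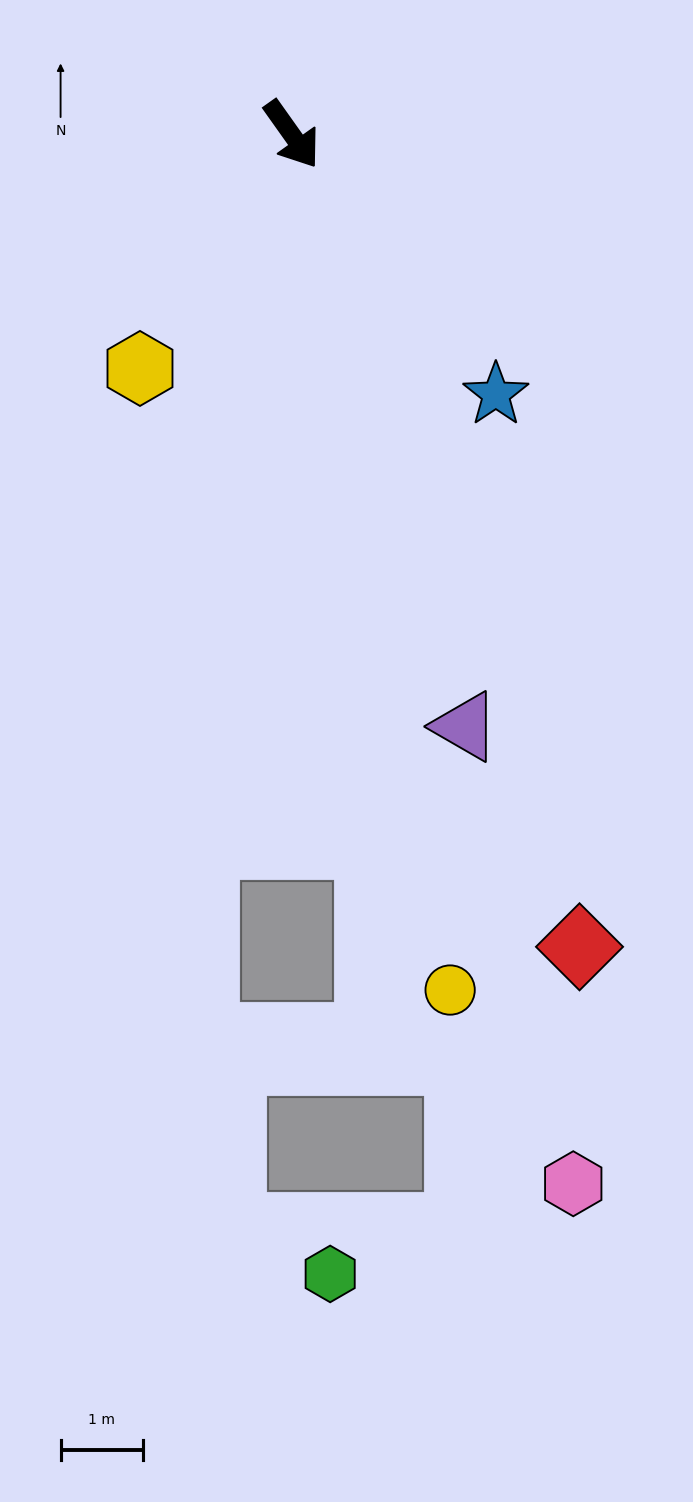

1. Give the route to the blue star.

turn left 3°, forward 4.0 m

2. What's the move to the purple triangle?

turn right 19°, forward 7.5 m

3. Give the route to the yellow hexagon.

turn right 68°, forward 3.4 m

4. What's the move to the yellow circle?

turn right 25°, forward 10.6 m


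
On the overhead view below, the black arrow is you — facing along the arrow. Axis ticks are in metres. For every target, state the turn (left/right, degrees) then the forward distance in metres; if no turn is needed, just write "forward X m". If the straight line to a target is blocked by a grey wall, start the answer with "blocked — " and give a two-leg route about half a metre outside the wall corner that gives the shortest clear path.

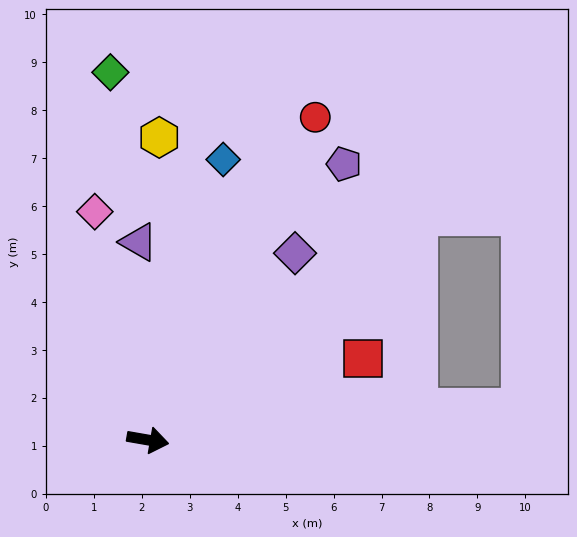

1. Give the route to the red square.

turn left 31°, forward 4.8 m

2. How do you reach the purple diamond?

turn left 62°, forward 5.0 m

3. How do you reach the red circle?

turn left 72°, forward 7.6 m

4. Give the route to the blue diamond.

turn left 85°, forward 6.1 m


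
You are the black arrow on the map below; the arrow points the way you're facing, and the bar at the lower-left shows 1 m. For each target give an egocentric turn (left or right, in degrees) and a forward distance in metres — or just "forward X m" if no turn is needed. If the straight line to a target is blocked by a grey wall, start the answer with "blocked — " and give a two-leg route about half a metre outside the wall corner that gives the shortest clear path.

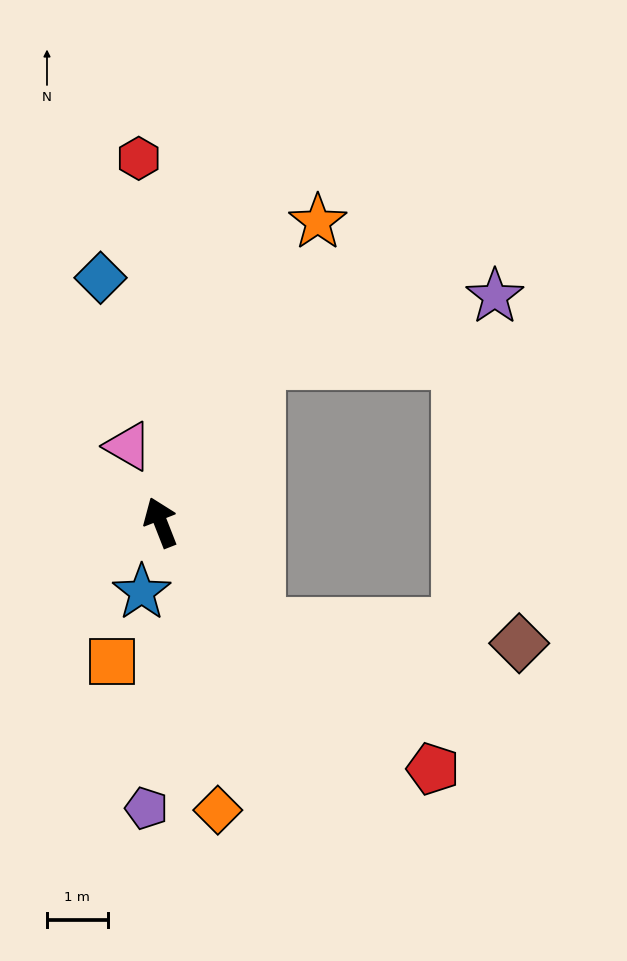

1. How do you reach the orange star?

turn right 49°, forward 5.6 m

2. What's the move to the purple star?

blocked — turn right 53°, forward 3.1 m, then turn right 43°, forward 4.0 m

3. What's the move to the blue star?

turn left 143°, forward 1.2 m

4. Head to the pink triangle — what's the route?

forward 1.4 m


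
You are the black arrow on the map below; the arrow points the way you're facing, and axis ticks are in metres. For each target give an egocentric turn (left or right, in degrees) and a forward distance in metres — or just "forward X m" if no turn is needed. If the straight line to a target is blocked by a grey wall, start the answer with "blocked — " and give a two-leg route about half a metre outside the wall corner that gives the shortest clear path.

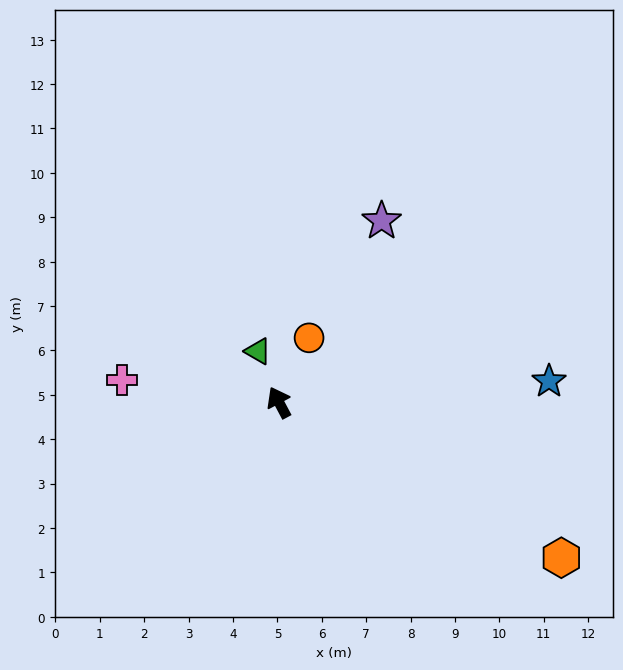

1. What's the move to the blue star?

turn right 113°, forward 6.1 m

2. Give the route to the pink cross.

turn left 54°, forward 3.6 m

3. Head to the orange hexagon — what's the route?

turn right 147°, forward 7.3 m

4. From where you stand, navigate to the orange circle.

turn right 53°, forward 1.6 m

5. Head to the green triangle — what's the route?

turn right 6°, forward 1.2 m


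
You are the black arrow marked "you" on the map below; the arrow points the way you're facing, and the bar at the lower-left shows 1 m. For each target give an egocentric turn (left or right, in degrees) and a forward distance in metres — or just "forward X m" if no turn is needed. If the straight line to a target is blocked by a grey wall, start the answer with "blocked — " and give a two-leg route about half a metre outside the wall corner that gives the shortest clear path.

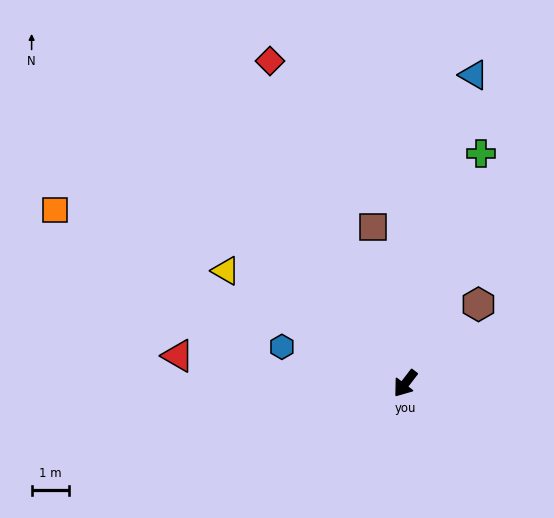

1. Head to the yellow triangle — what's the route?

turn right 85°, forward 5.7 m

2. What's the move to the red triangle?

turn right 59°, forward 6.2 m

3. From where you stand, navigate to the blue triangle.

turn right 155°, forward 8.5 m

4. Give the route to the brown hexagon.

turn left 175°, forward 2.9 m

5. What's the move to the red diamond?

turn right 120°, forward 9.4 m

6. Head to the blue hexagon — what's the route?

turn right 69°, forward 3.5 m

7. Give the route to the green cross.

turn right 161°, forward 6.5 m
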